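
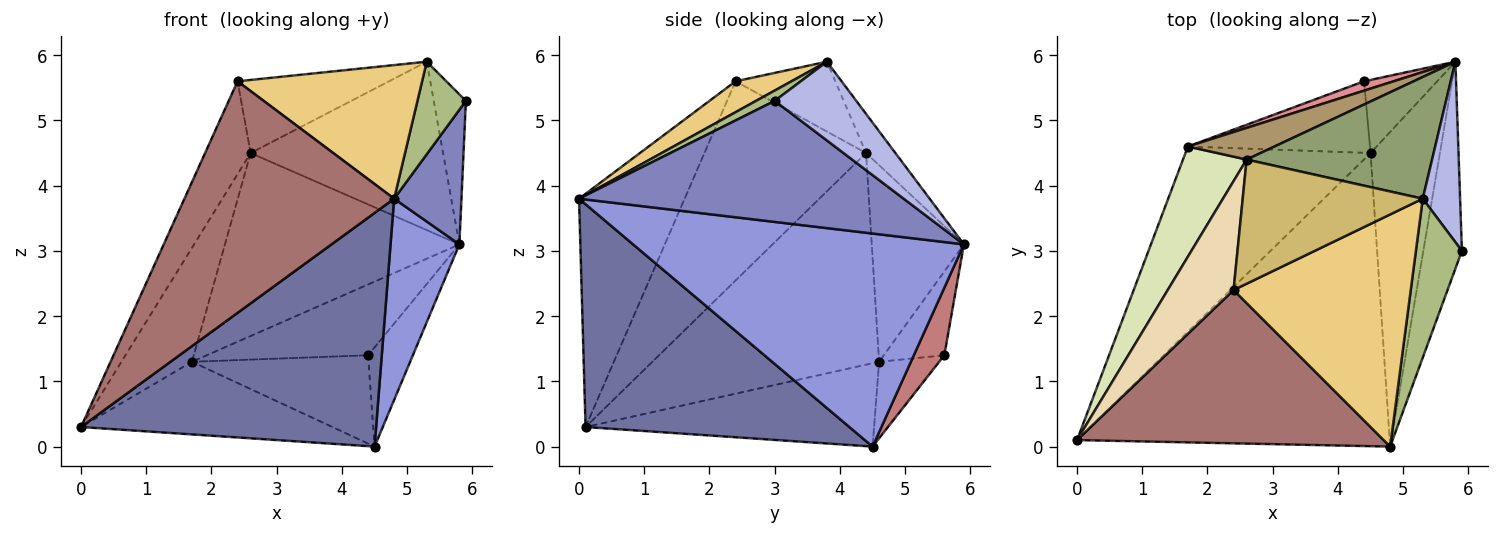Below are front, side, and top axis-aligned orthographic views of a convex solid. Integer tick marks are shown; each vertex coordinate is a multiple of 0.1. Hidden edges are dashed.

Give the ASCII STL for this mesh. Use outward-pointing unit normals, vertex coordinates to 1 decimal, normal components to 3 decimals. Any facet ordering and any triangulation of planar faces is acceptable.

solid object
 facet normal 0.487 -0.544 -0.683
  outer loop
   vertex 4.8 0.0 3.8
   vertex 0.0 0.1 0.3
   vertex 4.5 4.5 0.0
  endloop
 endfacet
 facet normal 0.935 -0.194 -0.298
  outer loop
   vertex 4.8 0.0 3.8
   vertex 5.8 5.9 3.1
   vertex 5.9 3.0 5.3
  endloop
 endfacet
 facet normal 0.933 -0.194 -0.304
  outer loop
   vertex 4.8 0.0 3.8
   vertex 4.5 4.5 0.0
   vertex 5.8 5.9 3.1
  endloop
 endfacet
 facet normal 0.851 0.336 0.404
  outer loop
   vertex 5.3 3.8 5.9
   vertex 5.9 3.0 5.3
   vertex 5.8 5.9 3.1
  endloop
 endfacet
 facet normal -0.123 0.804 0.581
  outer loop
   vertex 5.3 3.8 5.9
   vertex 5.8 5.9 3.1
   vertex 2.6 4.4 4.5
  endloop
 endfacet
 facet normal 0.190 -0.494 0.849
  outer loop
   vertex 5.3 3.8 5.9
   vertex 4.8 0.0 3.8
   vertex 5.9 3.0 5.3
  endloop
 endfacet
 facet normal -0.387 0.337 -0.859
  outer loop
   vertex 1.7 4.6 1.3
   vertex 4.5 4.5 0.0
   vertex 0.0 0.1 0.3
  endloop
 endfacet
 facet normal -0.918 0.285 0.276
  outer loop
   vertex 1.7 4.6 1.3
   vertex 0.0 0.1 0.3
   vertex 2.6 4.4 4.5
  endloop
 endfacet
 facet normal -0.361 0.919 0.159
  outer loop
   vertex 1.7 4.6 1.3
   vertex 2.6 4.4 4.5
   vertex 5.8 5.9 3.1
  endloop
 endfacet
 facet normal -0.317 0.481 0.817
  outer loop
   vertex 2.4 2.4 5.6
   vertex 5.3 3.8 5.9
   vertex 2.6 4.4 4.5
  endloop
 endfacet
 facet normal 0.149 -0.493 0.857
  outer loop
   vertex 2.4 2.4 5.6
   vertex 4.8 0.0 3.8
   vertex 5.3 3.8 5.9
  endloop
 endfacet
 facet normal -0.917 0.258 0.303
  outer loop
   vertex 2.4 2.4 5.6
   vertex 2.6 4.4 4.5
   vertex 0.0 0.1 0.3
  endloop
 endfacet
 facet normal -0.387 -0.769 0.509
  outer loop
   vertex 2.4 2.4 5.6
   vertex 0.0 0.1 0.3
   vertex 4.8 0.0 3.8
  endloop
 endfacet
 facet normal 0.481 0.706 -0.520
  outer loop
   vertex 4.4 5.6 1.4
   vertex 5.8 5.9 3.1
   vertex 4.5 4.5 0.0
  endloop
 endfacet
 facet normal -0.349 0.929 0.123
  outer loop
   vertex 4.4 5.6 1.4
   vertex 1.7 4.6 1.3
   vertex 5.8 5.9 3.1
  endloop
 endfacet
 facet normal -0.256 0.751 -0.609
  outer loop
   vertex 4.4 5.6 1.4
   vertex 4.5 4.5 0.0
   vertex 1.7 4.6 1.3
  endloop
 endfacet
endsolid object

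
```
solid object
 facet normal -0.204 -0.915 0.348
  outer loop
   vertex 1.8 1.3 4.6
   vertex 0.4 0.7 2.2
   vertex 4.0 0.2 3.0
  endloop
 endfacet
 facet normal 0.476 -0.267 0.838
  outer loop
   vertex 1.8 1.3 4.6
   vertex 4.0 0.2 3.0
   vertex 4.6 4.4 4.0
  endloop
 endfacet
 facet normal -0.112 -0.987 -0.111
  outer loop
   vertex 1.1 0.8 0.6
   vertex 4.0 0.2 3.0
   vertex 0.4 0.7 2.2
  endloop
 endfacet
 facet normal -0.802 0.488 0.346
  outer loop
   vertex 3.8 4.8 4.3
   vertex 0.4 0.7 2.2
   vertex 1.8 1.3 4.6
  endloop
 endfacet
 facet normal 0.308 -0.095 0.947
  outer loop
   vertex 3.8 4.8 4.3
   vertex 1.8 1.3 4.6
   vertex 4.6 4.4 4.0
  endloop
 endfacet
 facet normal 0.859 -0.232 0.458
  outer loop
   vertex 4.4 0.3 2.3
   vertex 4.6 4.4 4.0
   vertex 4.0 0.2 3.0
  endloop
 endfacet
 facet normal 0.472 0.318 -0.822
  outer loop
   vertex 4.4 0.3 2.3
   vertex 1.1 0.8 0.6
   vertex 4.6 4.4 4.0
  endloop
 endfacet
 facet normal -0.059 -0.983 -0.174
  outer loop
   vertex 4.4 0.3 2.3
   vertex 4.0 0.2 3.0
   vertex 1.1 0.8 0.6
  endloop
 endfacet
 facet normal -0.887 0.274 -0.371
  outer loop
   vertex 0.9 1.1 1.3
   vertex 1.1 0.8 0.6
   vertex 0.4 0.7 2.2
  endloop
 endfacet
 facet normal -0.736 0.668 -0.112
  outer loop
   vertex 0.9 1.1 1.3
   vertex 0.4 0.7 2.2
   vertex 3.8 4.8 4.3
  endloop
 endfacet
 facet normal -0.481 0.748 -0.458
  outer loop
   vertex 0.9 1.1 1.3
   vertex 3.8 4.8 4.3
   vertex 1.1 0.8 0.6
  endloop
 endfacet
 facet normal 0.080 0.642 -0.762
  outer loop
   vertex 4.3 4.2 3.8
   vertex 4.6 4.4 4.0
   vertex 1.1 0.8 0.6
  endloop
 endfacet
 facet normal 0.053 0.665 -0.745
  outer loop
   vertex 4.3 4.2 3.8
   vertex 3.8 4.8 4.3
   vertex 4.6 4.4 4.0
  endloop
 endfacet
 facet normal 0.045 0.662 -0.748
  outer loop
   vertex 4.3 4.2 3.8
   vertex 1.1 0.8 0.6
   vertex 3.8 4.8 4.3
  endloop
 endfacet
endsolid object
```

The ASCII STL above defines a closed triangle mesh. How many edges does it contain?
21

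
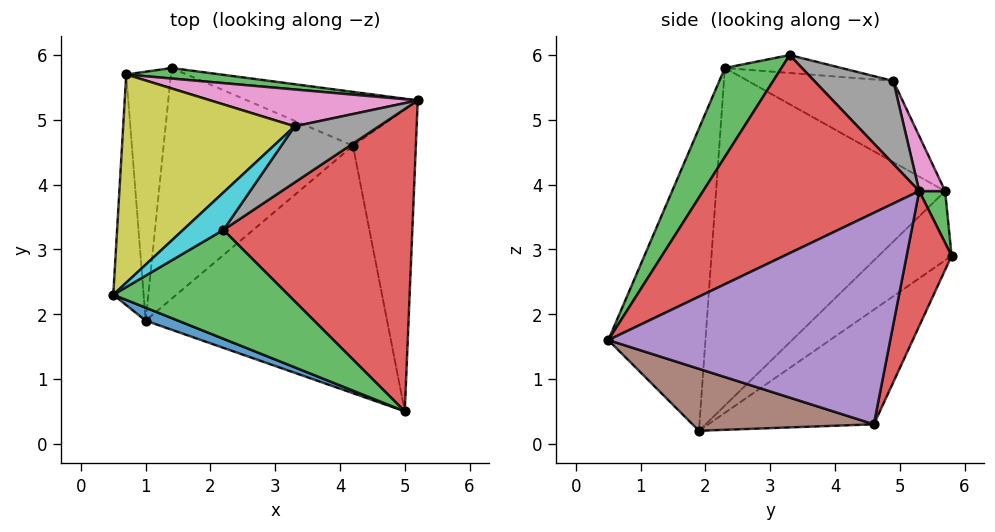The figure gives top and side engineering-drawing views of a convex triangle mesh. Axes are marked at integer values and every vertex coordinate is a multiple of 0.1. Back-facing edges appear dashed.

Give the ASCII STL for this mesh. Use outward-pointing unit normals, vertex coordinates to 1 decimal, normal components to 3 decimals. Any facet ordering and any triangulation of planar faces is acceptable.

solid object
 facet normal -0.342 -0.939 0.037
  outer loop
   vertex 1.0 1.9 0.2
   vertex 5.0 0.5 1.6
   vertex 0.5 2.3 5.8
  endloop
 endfacet
 facet normal -0.996 0.009 -0.090
  outer loop
   vertex 0.7 5.7 3.9
   vertex 1.0 1.9 0.2
   vertex 0.5 2.3 5.8
  endloop
 endfacet
 facet normal 0.329 -0.688 0.647
  outer loop
   vertex 2.2 3.3 6.0
   vertex 0.5 2.3 5.8
   vertex 5.0 0.5 1.6
  endloop
 endfacet
 facet normal 0.681 -0.339 0.649
  outer loop
   vertex 2.2 3.3 6.0
   vertex 5.0 0.5 1.6
   vertex 5.2 5.3 3.9
  endloop
 endfacet
 facet normal 0.954 0.096 -0.284
  outer loop
   vertex 4.2 4.6 0.3
   vertex 5.2 5.3 3.9
   vertex 5.0 0.5 1.6
  endloop
 endfacet
 facet normal 0.241 -0.250 -0.938
  outer loop
   vertex 4.2 4.6 0.3
   vertex 5.0 0.5 1.6
   vertex 1.0 1.9 0.2
  endloop
 endfacet
 facet normal 0.084 0.945 0.316
  outer loop
   vertex 3.3 4.9 5.6
   vertex 5.2 5.3 3.9
   vertex 0.7 5.7 3.9
  endloop
 endfacet
 facet normal 0.671 -0.291 0.682
  outer loop
   vertex 3.3 4.9 5.6
   vertex 2.2 3.3 6.0
   vertex 5.2 5.3 3.9
  endloop
 endfacet
 facet normal -0.378 0.468 0.799
  outer loop
   vertex 3.3 4.9 5.6
   vertex 0.7 5.7 3.9
   vertex 0.5 2.3 5.8
  endloop
 endfacet
 facet normal -0.362 0.453 0.815
  outer loop
   vertex 3.3 4.9 5.6
   vertex 0.5 2.3 5.8
   vertex 2.2 3.3 6.0
  endloop
 endfacet
 facet normal -0.763 0.419 -0.492
  outer loop
   vertex 1.4 5.8 2.9
   vertex 1.0 1.9 0.2
   vertex 0.7 5.7 3.9
  endloop
 endfacet
 facet normal -0.435 0.542 -0.719
  outer loop
   vertex 1.4 5.8 2.9
   vertex 4.2 4.6 0.3
   vertex 1.0 1.9 0.2
  endloop
 endfacet
 facet normal 0.087 0.983 0.160
  outer loop
   vertex 1.4 5.8 2.9
   vertex 0.7 5.7 3.9
   vertex 5.2 5.3 3.9
  endloop
 endfacet
 facet normal 0.188 0.953 -0.238
  outer loop
   vertex 1.4 5.8 2.9
   vertex 5.2 5.3 3.9
   vertex 4.2 4.6 0.3
  endloop
 endfacet
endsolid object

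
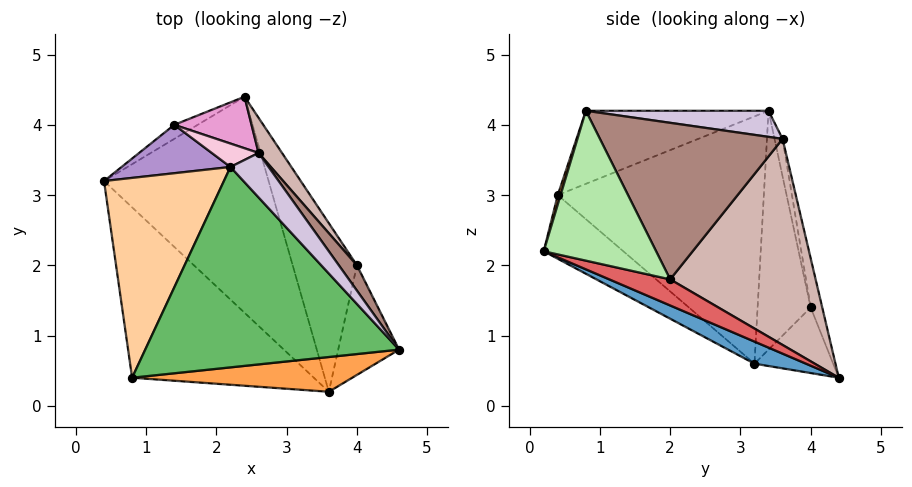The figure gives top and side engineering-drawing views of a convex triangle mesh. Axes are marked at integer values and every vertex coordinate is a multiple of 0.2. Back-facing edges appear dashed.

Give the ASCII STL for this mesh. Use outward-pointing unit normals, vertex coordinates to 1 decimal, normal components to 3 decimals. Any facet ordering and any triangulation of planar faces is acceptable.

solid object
 facet normal 0.124 -0.361 -0.924
  outer loop
   vertex 3.6 0.2 2.2
   vertex 0.4 3.2 0.6
   vertex 2.4 4.4 0.4
  endloop
 endfacet
 facet normal -0.251 -0.650 -0.717
  outer loop
   vertex 0.8 0.4 3.0
   vertex 0.4 3.2 0.6
   vertex 3.6 0.2 2.2
  endloop
 endfacet
 facet normal 0.012 -0.959 0.282
  outer loop
   vertex 0.8 0.4 3.0
   vertex 3.6 0.2 2.2
   vertex 4.6 0.8 4.2
  endloop
 endfacet
 facet normal -0.874 0.238 0.424
  outer loop
   vertex 2.2 3.4 4.2
   vertex 0.4 3.2 0.6
   vertex 0.8 0.4 3.0
  endloop
 endfacet
 facet normal -0.268 -0.247 0.931
  outer loop
   vertex 2.2 3.4 4.2
   vertex 0.8 0.4 3.0
   vertex 4.6 0.8 4.2
  endloop
 endfacet
 facet normal 0.890 -0.278 -0.362
  outer loop
   vertex 4.0 2.0 1.8
   vertex 4.6 0.8 4.2
   vertex 3.6 0.2 2.2
  endloop
 endfacet
 facet normal 0.362 -0.278 -0.890
  outer loop
   vertex 4.0 2.0 1.8
   vertex 3.6 0.2 2.2
   vertex 2.4 4.4 0.4
  endloop
 endfacet
 facet normal -0.519 0.834 -0.185
  outer loop
   vertex 1.4 4.0 1.4
   vertex 2.4 4.4 0.4
   vertex 0.4 3.2 0.6
  endloop
 endfacet
 facet normal -0.738 0.586 0.336
  outer loop
   vertex 1.4 4.0 1.4
   vertex 0.4 3.2 0.6
   vertex 2.2 3.4 4.2
  endloop
 endfacet
 facet normal 0.501 0.462 0.732
  outer loop
   vertex 2.6 3.6 3.8
   vertex 2.2 3.4 4.2
   vertex 4.6 0.8 4.2
  endloop
 endfacet
 facet normal 0.804 0.587 0.093
  outer loop
   vertex 2.6 3.6 3.8
   vertex 4.6 0.8 4.2
   vertex 4.0 2.0 1.8
  endloop
 endfacet
 facet normal 0.803 0.589 0.091
  outer loop
   vertex 2.6 3.6 3.8
   vertex 4.0 2.0 1.8
   vertex 2.4 4.4 0.4
  endloop
 endfacet
 facet normal -0.149 0.960 0.235
  outer loop
   vertex 2.6 3.6 3.8
   vertex 2.4 4.4 0.4
   vertex 1.4 4.0 1.4
  endloop
 endfacet
 facet normal -0.209 0.942 0.262
  outer loop
   vertex 2.6 3.6 3.8
   vertex 1.4 4.0 1.4
   vertex 2.2 3.4 4.2
  endloop
 endfacet
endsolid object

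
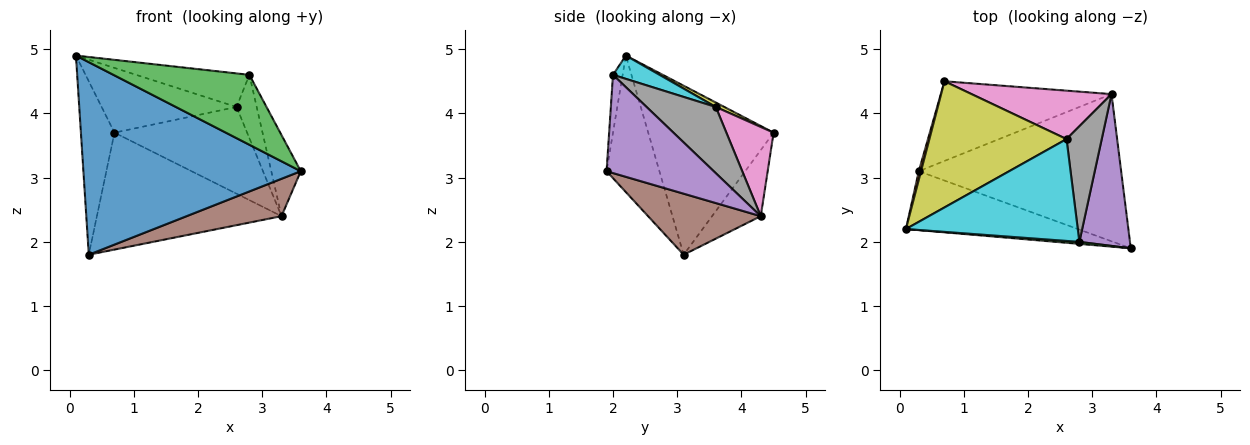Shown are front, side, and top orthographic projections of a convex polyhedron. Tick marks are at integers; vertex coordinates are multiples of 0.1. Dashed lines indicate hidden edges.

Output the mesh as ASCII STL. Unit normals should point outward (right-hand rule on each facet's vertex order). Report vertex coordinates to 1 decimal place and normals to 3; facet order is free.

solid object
 facet normal -0.226 -0.931 -0.285
  outer loop
   vertex 0.3 3.1 1.8
   vertex 3.6 1.9 3.1
   vertex 0.1 2.2 4.9
  endloop
 endfacet
 facet normal -0.966 0.259 0.013
  outer loop
   vertex 0.3 3.1 1.8
   vertex 0.1 2.2 4.9
   vertex 0.7 4.5 3.7
  endloop
 endfacet
 facet normal -0.071 -0.997 0.029
  outer loop
   vertex 2.8 2.0 4.6
   vertex 0.1 2.2 4.9
   vertex 3.6 1.9 3.1
  endloop
 endfacet
 facet normal -0.213 0.807 -0.550
  outer loop
   vertex 3.3 4.3 2.4
   vertex 0.3 3.1 1.8
   vertex 0.7 4.5 3.7
  endloop
 endfacet
 facet normal 0.864 0.238 0.445
  outer loop
   vertex 3.3 4.3 2.4
   vertex 2.8 2.0 4.6
   vertex 3.6 1.9 3.1
  endloop
 endfacet
 facet normal 0.281 -0.236 -0.930
  outer loop
   vertex 3.3 4.3 2.4
   vertex 3.6 1.9 3.1
   vertex 0.3 3.1 1.8
  endloop
 endfacet
 facet normal 0.297 0.834 0.466
  outer loop
   vertex 2.6 3.6 4.1
   vertex 3.3 4.3 2.4
   vertex 0.7 4.5 3.7
  endloop
 endfacet
 facet normal 0.855 0.249 0.455
  outer loop
   vertex 2.6 3.6 4.1
   vertex 2.8 2.0 4.6
   vertex 3.3 4.3 2.4
  endloop
 endfacet
 facet normal 0.029 0.456 0.889
  outer loop
   vertex 2.6 3.6 4.1
   vertex 0.7 4.5 3.7
   vertex 0.1 2.2 4.9
  endloop
 endfacet
 facet normal 0.128 0.310 0.942
  outer loop
   vertex 2.6 3.6 4.1
   vertex 0.1 2.2 4.9
   vertex 2.8 2.0 4.6
  endloop
 endfacet
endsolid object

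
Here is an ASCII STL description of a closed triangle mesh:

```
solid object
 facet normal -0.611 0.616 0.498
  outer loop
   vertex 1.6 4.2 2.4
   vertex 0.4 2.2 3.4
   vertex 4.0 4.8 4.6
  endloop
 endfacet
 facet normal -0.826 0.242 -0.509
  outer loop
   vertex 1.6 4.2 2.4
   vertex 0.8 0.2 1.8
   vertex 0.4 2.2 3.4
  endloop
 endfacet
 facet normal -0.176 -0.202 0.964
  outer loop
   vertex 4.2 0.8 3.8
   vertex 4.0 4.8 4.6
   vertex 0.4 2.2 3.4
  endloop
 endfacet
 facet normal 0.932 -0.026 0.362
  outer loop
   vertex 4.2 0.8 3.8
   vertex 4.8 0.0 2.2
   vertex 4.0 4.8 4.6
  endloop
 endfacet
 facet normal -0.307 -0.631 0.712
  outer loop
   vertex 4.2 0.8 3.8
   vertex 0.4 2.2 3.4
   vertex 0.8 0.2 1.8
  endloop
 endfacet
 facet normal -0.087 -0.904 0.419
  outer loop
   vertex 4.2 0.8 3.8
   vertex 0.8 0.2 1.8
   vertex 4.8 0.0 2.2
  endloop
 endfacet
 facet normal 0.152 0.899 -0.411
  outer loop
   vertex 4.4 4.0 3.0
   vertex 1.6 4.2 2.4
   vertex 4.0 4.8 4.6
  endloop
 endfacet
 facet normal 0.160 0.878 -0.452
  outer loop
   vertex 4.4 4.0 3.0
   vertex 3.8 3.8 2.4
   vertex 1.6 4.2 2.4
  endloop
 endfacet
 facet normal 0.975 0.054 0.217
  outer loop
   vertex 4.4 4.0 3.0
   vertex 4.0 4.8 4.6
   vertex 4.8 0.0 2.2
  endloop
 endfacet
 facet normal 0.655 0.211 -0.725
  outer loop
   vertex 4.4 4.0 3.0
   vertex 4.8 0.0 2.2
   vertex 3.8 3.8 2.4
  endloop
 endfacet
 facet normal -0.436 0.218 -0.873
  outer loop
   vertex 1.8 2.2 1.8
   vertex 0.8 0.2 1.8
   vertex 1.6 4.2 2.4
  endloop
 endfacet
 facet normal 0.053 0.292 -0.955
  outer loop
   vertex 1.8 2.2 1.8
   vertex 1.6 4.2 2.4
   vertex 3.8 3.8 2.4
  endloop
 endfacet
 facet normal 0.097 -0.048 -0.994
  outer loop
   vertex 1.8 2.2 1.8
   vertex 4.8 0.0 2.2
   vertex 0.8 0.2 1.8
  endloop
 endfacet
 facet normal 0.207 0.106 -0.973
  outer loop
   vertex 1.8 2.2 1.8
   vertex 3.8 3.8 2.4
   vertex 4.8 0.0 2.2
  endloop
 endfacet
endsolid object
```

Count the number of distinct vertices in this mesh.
9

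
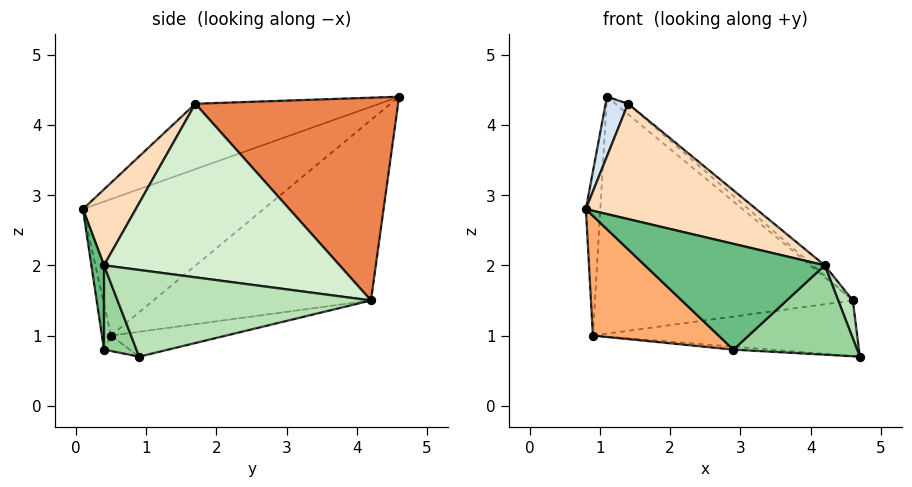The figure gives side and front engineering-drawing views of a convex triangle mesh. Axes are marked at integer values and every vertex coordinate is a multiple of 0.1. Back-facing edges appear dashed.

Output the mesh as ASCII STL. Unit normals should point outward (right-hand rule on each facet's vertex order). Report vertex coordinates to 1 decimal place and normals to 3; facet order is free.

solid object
 facet normal -0.101 0.232 -0.968
  outer loop
   vertex 0.9 0.5 1.0
   vertex 4.6 4.2 1.5
   vertex 4.7 0.9 0.7
  endloop
 endfacet
 facet normal -0.996 0.080 -0.038
  outer loop
   vertex 0.9 0.5 1.0
   vertex 0.8 0.1 2.8
   vertex 1.1 4.6 4.4
  endloop
 endfacet
 facet normal -0.483 0.573 -0.662
  outer loop
   vertex 0.9 0.5 1.0
   vertex 1.1 4.6 4.4
   vertex 4.6 4.2 1.5
  endloop
 endfacet
 facet normal -0.879 -0.107 0.465
  outer loop
   vertex 1.4 1.7 4.3
   vertex 1.1 4.6 4.4
   vertex 0.8 0.1 2.8
  endloop
 endfacet
 facet normal 0.640 0.040 0.767
  outer loop
   vertex 1.4 1.7 4.3
   vertex 4.6 4.2 1.5
   vertex 1.1 4.6 4.4
  endloop
 endfacet
 facet normal -0.071 -0.973 -0.220
  outer loop
   vertex 2.9 0.4 0.8
   vertex 0.8 0.1 2.8
   vertex 0.9 0.5 1.0
  endloop
 endfacet
 facet normal -0.092 0.134 -0.987
  outer loop
   vertex 2.9 0.4 0.8
   vertex 0.9 0.5 1.0
   vertex 4.7 0.9 0.7
  endloop
 endfacet
 facet normal 0.220 -0.710 0.669
  outer loop
   vertex 4.2 0.4 2.0
   vertex 1.4 1.7 4.3
   vertex 0.8 0.1 2.8
  endloop
 endfacet
 facet normal 0.070 -0.995 -0.076
  outer loop
   vertex 4.2 0.4 2.0
   vertex 0.8 0.1 2.8
   vertex 2.9 0.4 0.8
  endloop
 endfacet
 facet normal 0.244 -0.933 -0.265
  outer loop
   vertex 4.2 0.4 2.0
   vertex 2.9 0.4 0.8
   vertex 4.7 0.9 0.7
  endloop
 endfacet
 facet normal 0.939 -0.054 0.340
  outer loop
   vertex 4.2 0.4 2.0
   vertex 4.7 0.9 0.7
   vertex 4.6 4.2 1.5
  endloop
 endfacet
 facet normal 0.643 0.033 0.765
  outer loop
   vertex 4.2 0.4 2.0
   vertex 4.6 4.2 1.5
   vertex 1.4 1.7 4.3
  endloop
 endfacet
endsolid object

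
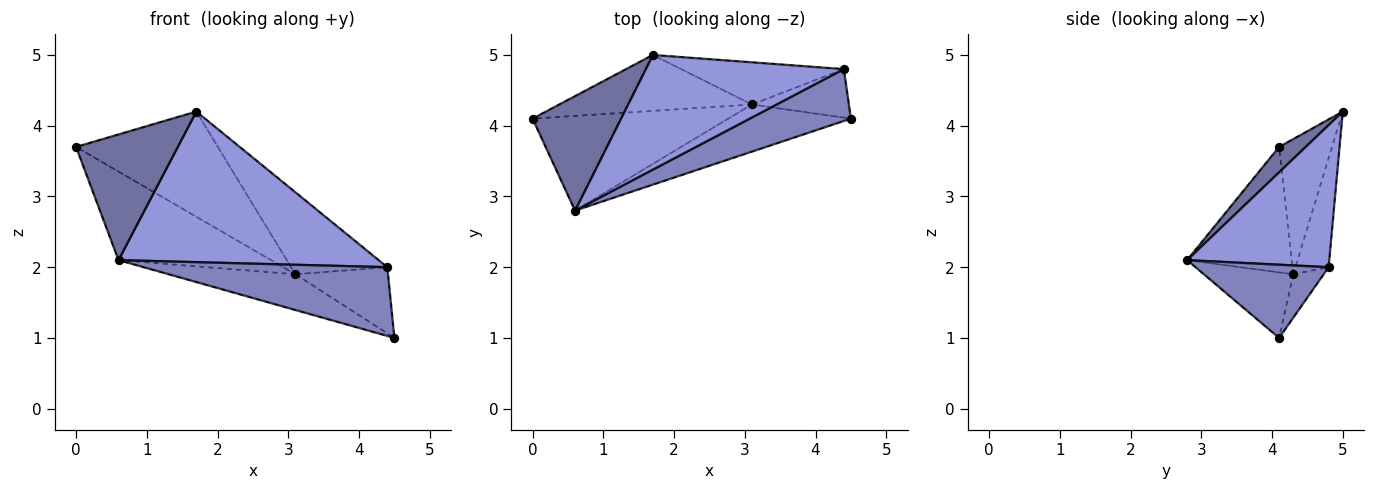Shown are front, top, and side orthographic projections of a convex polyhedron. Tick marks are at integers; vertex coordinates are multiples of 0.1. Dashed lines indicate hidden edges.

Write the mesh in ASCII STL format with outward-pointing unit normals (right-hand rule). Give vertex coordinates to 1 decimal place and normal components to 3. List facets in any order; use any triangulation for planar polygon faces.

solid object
 facet normal 0.190 -0.726 0.661
  outer loop
   vertex 1.7 5.0 4.2
   vertex 0.0 4.1 3.7
   vertex 0.6 2.8 2.1
  endloop
 endfacet
 facet normal 0.400 -0.732 0.552
  outer loop
   vertex 4.4 4.8 2.0
   vertex 0.6 2.8 2.1
   vertex 4.5 4.1 1.0
  endloop
 endfacet
 facet normal 0.399 -0.730 0.556
  outer loop
   vertex 4.4 4.8 2.0
   vertex 1.7 5.0 4.2
   vertex 0.6 2.8 2.1
  endloop
 endfacet
 facet normal -0.424 0.619 -0.662
  outer loop
   vertex 3.1 4.3 1.9
   vertex 0.6 2.8 2.1
   vertex 0.0 4.1 3.7
  endloop
 endfacet
 facet normal -0.392 0.556 -0.733
  outer loop
   vertex 3.1 4.3 1.9
   vertex 4.5 4.1 1.0
   vertex 0.6 2.8 2.1
  endloop
 endfacet
 facet normal -0.256 0.780 -0.571
  outer loop
   vertex 3.1 4.3 1.9
   vertex 4.4 4.8 2.0
   vertex 4.5 4.1 1.0
  endloop
 endfacet
 facet normal -0.313 0.839 -0.446
  outer loop
   vertex 3.1 4.3 1.9
   vertex 0.0 4.1 3.7
   vertex 1.7 5.0 4.2
  endloop
 endfacet
 facet normal -0.293 0.850 -0.437
  outer loop
   vertex 3.1 4.3 1.9
   vertex 1.7 5.0 4.2
   vertex 4.4 4.8 2.0
  endloop
 endfacet
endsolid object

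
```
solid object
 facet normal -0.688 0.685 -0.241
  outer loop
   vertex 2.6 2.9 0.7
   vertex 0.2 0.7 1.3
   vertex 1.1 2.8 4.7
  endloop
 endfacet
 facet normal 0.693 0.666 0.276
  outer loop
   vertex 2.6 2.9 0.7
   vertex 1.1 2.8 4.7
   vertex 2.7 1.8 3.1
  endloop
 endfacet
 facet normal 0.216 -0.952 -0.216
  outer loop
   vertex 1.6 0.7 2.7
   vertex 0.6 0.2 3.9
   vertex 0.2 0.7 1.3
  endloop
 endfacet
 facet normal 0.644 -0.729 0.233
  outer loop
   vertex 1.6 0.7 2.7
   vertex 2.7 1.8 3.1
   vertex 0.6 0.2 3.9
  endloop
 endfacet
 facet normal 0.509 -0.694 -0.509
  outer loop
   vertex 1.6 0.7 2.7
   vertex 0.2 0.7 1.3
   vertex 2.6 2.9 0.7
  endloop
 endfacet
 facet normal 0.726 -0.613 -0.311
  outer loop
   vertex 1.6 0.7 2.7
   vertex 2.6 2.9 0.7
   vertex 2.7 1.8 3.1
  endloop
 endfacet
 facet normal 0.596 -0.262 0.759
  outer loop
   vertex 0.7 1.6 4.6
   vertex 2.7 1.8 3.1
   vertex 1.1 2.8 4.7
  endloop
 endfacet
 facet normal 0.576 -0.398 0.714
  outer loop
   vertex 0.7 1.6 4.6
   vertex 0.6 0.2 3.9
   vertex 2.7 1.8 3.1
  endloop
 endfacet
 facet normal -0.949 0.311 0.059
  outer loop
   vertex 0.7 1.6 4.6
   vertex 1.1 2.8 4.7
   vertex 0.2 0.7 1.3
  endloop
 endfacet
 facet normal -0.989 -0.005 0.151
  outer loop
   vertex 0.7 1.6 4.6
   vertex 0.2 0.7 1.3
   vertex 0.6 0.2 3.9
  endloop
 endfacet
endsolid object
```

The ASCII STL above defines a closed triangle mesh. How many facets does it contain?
10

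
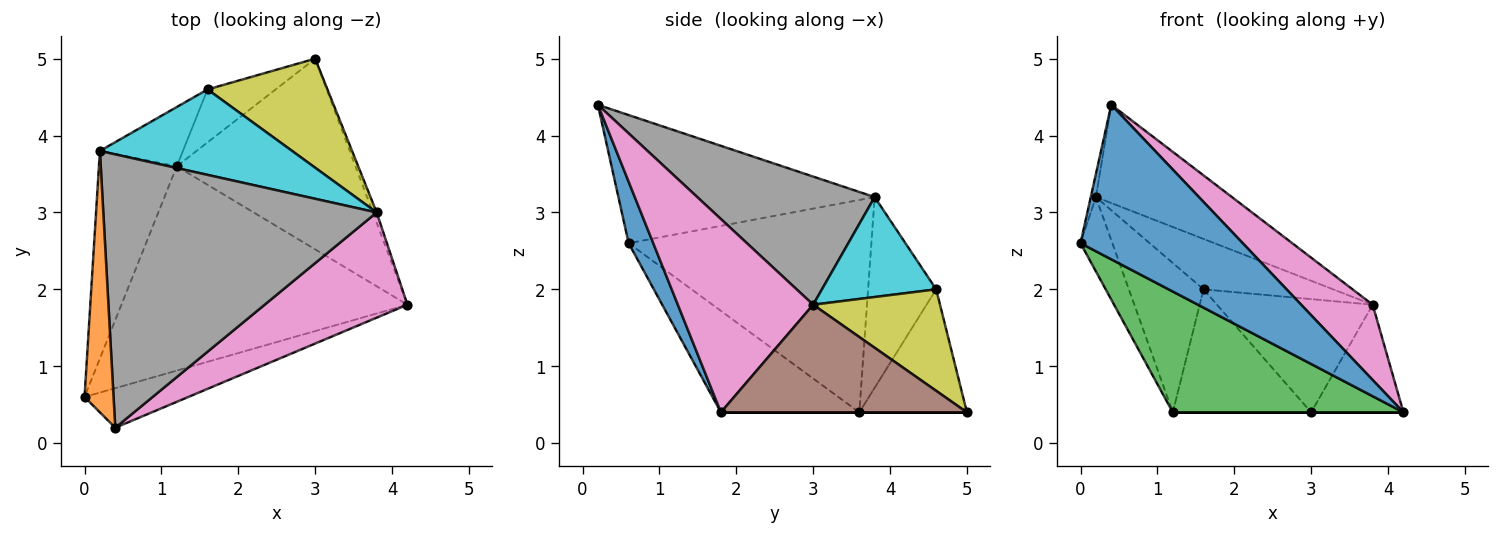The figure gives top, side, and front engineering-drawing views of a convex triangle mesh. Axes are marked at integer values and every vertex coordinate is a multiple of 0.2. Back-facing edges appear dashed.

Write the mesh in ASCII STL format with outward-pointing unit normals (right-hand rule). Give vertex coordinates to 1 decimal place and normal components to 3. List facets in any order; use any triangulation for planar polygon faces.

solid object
 facet normal 0.145 -0.958 -0.245
  outer loop
   vertex 0.4 0.2 4.4
   vertex 0.0 0.6 2.6
   vertex 4.2 1.8 0.4
  endloop
 endfacet
 facet normal -0.975 0.020 0.221
  outer loop
   vertex 0.2 3.8 3.2
   vertex 0.0 0.6 2.6
   vertex 0.4 0.2 4.4
  endloop
 endfacet
 facet normal -0.292 -0.487 -0.823
  outer loop
   vertex 1.2 3.6 0.4
   vertex 4.2 1.8 0.4
   vertex 0.0 0.6 2.6
  endloop
 endfacet
 facet normal 0.000 0.000 -1.000
  outer loop
   vertex 1.2 3.6 0.4
   vertex 3.0 5.0 0.4
   vertex 4.2 1.8 0.4
  endloop
 endfacet
 facet normal -0.932 0.122 -0.342
  outer loop
   vertex 1.2 3.6 0.4
   vertex 0.0 0.6 2.6
   vertex 0.2 3.8 3.2
  endloop
 endfacet
 facet normal 0.936 0.351 -0.033
  outer loop
   vertex 3.8 3.0 1.8
   vertex 4.2 1.8 0.4
   vertex 3.0 5.0 0.4
  endloop
 endfacet
 facet normal 0.740 -0.391 0.547
  outer loop
   vertex 3.8 3.0 1.8
   vertex 0.4 0.2 4.4
   vertex 4.2 1.8 0.4
  endloop
 endfacet
 facet normal 0.404 0.309 0.861
  outer loop
   vertex 3.8 3.0 1.8
   vertex 0.2 3.8 3.2
   vertex 0.4 0.2 4.4
  endloop
 endfacet
 facet normal 0.506 0.621 0.598
  outer loop
   vertex 1.6 4.6 2.0
   vertex 3.8 3.0 1.8
   vertex 3.0 5.0 0.4
  endloop
 endfacet
 facet normal 0.409 0.464 0.786
  outer loop
   vertex 1.6 4.6 2.0
   vertex 0.2 3.8 3.2
   vertex 3.8 3.0 1.8
  endloop
 endfacet
 facet normal -0.581 0.747 -0.322
  outer loop
   vertex 1.6 4.6 2.0
   vertex 3.0 5.0 0.4
   vertex 1.2 3.6 0.4
  endloop
 endfacet
 facet normal -0.647 0.709 -0.282
  outer loop
   vertex 1.6 4.6 2.0
   vertex 1.2 3.6 0.4
   vertex 0.2 3.8 3.2
  endloop
 endfacet
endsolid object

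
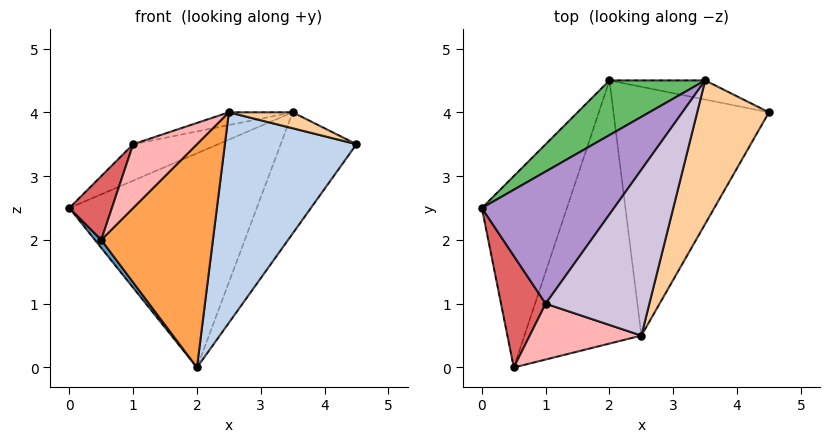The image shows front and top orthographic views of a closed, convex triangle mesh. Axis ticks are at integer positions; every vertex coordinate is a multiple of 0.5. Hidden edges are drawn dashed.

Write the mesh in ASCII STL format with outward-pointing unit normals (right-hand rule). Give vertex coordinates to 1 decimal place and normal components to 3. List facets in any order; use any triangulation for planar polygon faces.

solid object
 facet normal -0.770 -0.027 -0.637
  outer loop
   vertex 2.0 4.5 0.0
   vertex 0.5 0.0 2.0
   vertex 0.0 2.5 2.5
  endloop
 endfacet
 facet normal 0.685 -0.471 -0.556
  outer loop
   vertex 2.5 0.5 4.0
   vertex 2.0 4.5 0.0
   vertex 4.5 4.0 3.5
  endloop
 endfacet
 facet normal 0.679 -0.475 -0.560
  outer loop
   vertex 2.5 0.5 4.0
   vertex 0.5 0.0 2.0
   vertex 2.0 4.5 0.0
  endloop
 endfacet
 facet normal 0.404 -0.101 0.909
  outer loop
   vertex 3.5 4.5 4.0
   vertex 2.5 0.5 4.0
   vertex 4.5 4.0 3.5
  endloop
 endfacet
 facet normal -0.551 0.809 0.206
  outer loop
   vertex 3.5 4.5 4.0
   vertex 2.0 4.5 0.0
   vertex 0.0 2.5 2.5
  endloop
 endfacet
 facet normal 0.384 0.912 -0.144
  outer loop
   vertex 3.5 4.5 4.0
   vertex 4.5 4.0 3.5
   vertex 2.0 4.5 0.0
  endloop
 endfacet
 facet normal -0.850 -0.261 0.458
  outer loop
   vertex 1.0 1.0 3.5
   vertex 0.0 2.5 2.5
   vertex 0.5 0.0 2.0
  endloop
 endfacet
 facet normal -0.426 -0.681 0.596
  outer loop
   vertex 1.0 1.0 3.5
   vertex 0.5 0.0 2.0
   vertex 2.5 0.5 4.0
  endloop
 endfacet
 facet normal -0.492 0.232 0.839
  outer loop
   vertex 1.0 1.0 3.5
   vertex 3.5 4.5 4.0
   vertex 0.0 2.5 2.5
  endloop
 endfacet
 facet normal -0.293 0.073 0.953
  outer loop
   vertex 1.0 1.0 3.5
   vertex 2.5 0.5 4.0
   vertex 3.5 4.5 4.0
  endloop
 endfacet
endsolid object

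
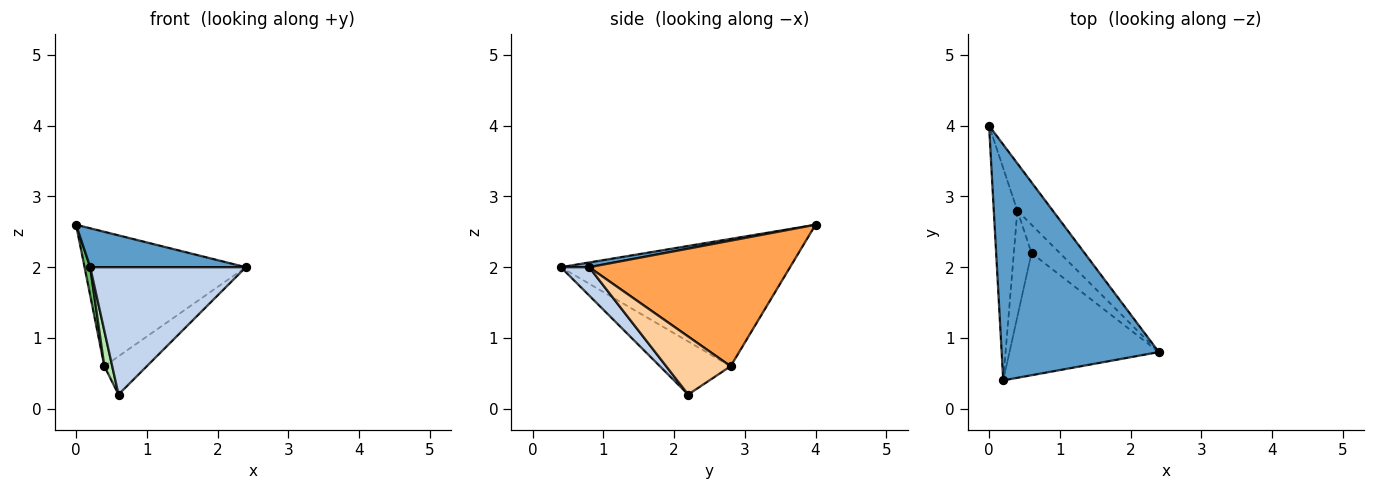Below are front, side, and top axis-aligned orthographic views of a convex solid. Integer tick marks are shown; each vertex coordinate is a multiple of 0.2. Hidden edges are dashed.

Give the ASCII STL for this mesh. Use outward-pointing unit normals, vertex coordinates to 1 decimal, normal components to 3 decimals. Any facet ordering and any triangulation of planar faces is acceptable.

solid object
 facet normal 0.030 -0.163 0.986
  outer loop
   vertex 0.2 0.4 2.0
   vertex 2.4 0.8 2.0
   vertex 0.0 4.0 2.6
  endloop
 endfacet
 facet normal 0.130 -0.715 -0.686
  outer loop
   vertex 0.6 2.2 0.2
   vertex 2.4 0.8 2.0
   vertex 0.2 0.4 2.0
  endloop
 endfacet
 facet normal 0.762 0.611 -0.215
  outer loop
   vertex 0.4 2.8 0.6
   vertex 0.0 4.0 2.6
   vertex 2.4 0.8 2.0
  endloop
 endfacet
 facet normal 0.773 0.509 -0.377
  outer loop
   vertex 0.4 2.8 0.6
   vertex 2.4 0.8 2.0
   vertex 0.6 2.2 0.2
  endloop
 endfacet
 facet normal -0.983 -0.024 -0.182
  outer loop
   vertex 0.4 2.8 0.6
   vertex 0.2 0.4 2.0
   vertex 0.0 4.0 2.6
  endloop
 endfacet
 facet normal -0.943 -0.105 -0.314
  outer loop
   vertex 0.4 2.8 0.6
   vertex 0.6 2.2 0.2
   vertex 0.2 0.4 2.0
  endloop
 endfacet
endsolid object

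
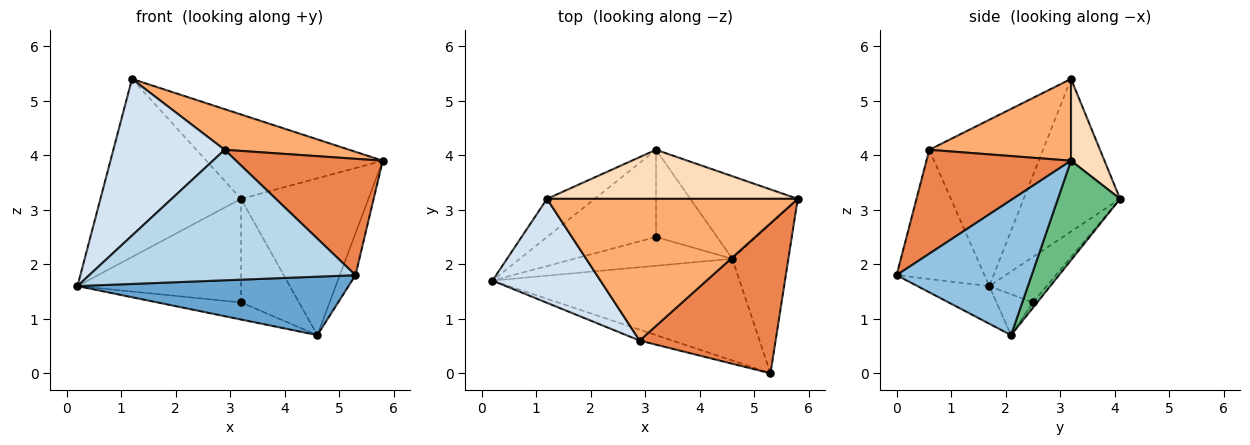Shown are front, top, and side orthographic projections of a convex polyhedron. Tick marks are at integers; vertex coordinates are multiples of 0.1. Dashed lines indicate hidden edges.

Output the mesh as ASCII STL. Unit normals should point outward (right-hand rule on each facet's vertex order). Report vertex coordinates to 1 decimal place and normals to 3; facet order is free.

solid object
 facet normal -0.131 -0.494 -0.860
  outer loop
   vertex 4.6 2.1 0.7
   vertex 5.3 0.0 1.8
   vertex 0.2 1.7 1.6
  endloop
 endfacet
 facet normal 0.918 0.107 -0.381
  outer loop
   vertex 4.6 2.1 0.7
   vertex 5.8 3.2 3.9
   vertex 5.3 0.0 1.8
  endloop
 endfacet
 facet normal -0.312 -0.947 -0.079
  outer loop
   vertex 2.9 0.6 4.1
   vertex 0.2 1.7 1.6
   vertex 5.3 0.0 1.8
  endloop
 endfacet
 facet normal -0.648 -0.634 0.421
  outer loop
   vertex 2.9 0.6 4.1
   vertex 1.2 3.2 5.4
   vertex 0.2 1.7 1.6
  endloop
 endfacet
 facet normal 0.517 -0.525 0.676
  outer loop
   vertex 2.9 0.6 4.1
   vertex 5.3 0.0 1.8
   vertex 5.8 3.2 3.9
  endloop
 endfacet
 facet normal 0.299 -0.263 0.917
  outer loop
   vertex 2.9 0.6 4.1
   vertex 5.8 3.2 3.9
   vertex 1.2 3.2 5.4
  endloop
 endfacet
 facet normal -0.557 0.812 -0.174
  outer loop
   vertex 3.2 4.1 3.2
   vertex 0.2 1.7 1.6
   vertex 1.2 3.2 5.4
  endloop
 endfacet
 facet normal 0.162 0.853 0.496
  outer loop
   vertex 3.2 4.1 3.2
   vertex 1.2 3.2 5.4
   vertex 5.8 3.2 3.9
  endloop
 endfacet
 facet normal 0.396 0.812 -0.428
  outer loop
   vertex 3.2 4.1 3.2
   vertex 5.8 3.2 3.9
   vertex 4.6 2.1 0.7
  endloop
 endfacet
 facet normal -0.217 0.499 -0.839
  outer loop
   vertex 3.2 2.5 1.3
   vertex 4.6 2.1 0.7
   vertex 0.2 1.7 1.6
  endloop
 endfacet
 facet normal -0.259 0.739 -0.622
  outer loop
   vertex 3.2 2.5 1.3
   vertex 0.2 1.7 1.6
   vertex 3.2 4.1 3.2
  endloop
 endfacet
 facet normal -0.057 0.764 -0.643
  outer loop
   vertex 3.2 2.5 1.3
   vertex 3.2 4.1 3.2
   vertex 4.6 2.1 0.7
  endloop
 endfacet
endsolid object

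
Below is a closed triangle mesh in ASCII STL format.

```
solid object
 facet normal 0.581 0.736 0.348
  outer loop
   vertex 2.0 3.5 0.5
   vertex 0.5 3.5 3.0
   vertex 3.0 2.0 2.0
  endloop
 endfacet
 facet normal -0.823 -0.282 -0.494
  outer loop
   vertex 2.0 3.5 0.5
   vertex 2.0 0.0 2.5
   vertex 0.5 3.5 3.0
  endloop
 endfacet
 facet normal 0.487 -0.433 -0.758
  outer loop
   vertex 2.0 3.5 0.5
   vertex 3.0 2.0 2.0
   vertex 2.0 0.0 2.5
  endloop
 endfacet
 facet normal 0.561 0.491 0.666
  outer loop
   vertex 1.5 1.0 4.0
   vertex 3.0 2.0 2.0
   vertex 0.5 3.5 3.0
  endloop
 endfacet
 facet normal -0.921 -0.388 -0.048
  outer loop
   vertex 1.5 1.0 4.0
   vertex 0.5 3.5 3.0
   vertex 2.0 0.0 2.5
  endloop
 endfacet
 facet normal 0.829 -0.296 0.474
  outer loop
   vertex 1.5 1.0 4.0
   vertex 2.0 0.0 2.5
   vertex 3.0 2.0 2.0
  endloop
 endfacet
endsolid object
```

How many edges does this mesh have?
9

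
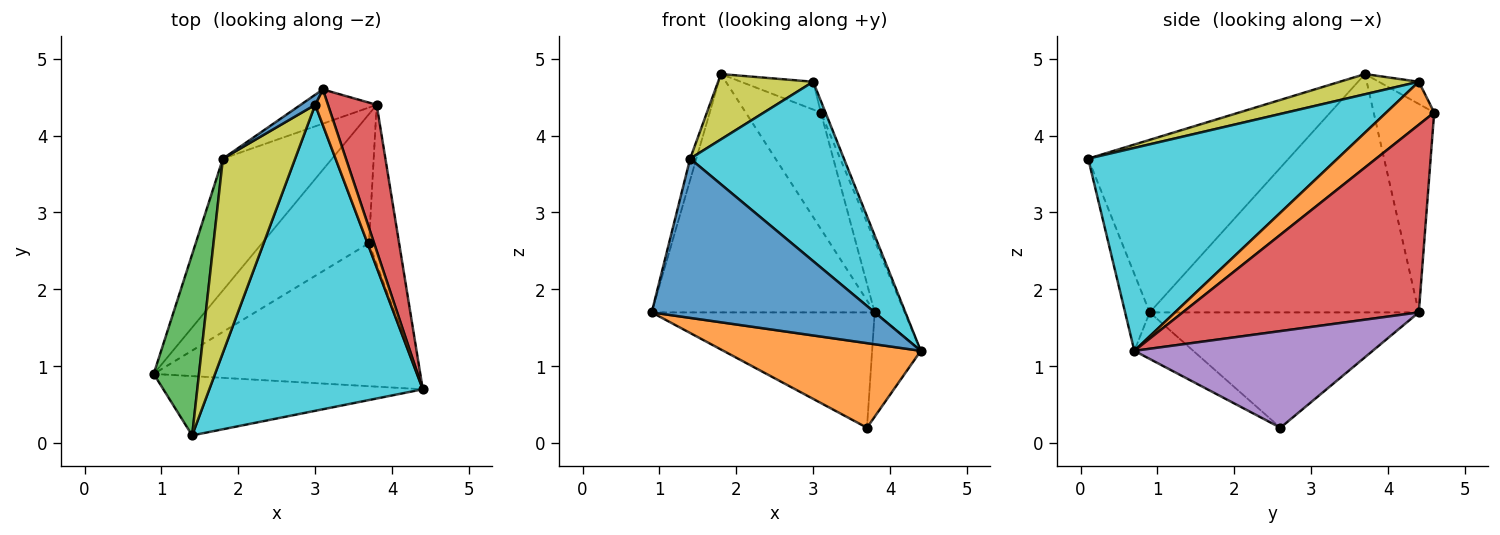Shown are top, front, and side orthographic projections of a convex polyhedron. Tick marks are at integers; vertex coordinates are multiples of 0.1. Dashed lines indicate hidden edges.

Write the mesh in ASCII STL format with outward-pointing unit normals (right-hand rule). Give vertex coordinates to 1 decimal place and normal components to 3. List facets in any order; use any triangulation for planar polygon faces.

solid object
 facet normal -0.103 -0.932 -0.347
  outer loop
   vertex 1.4 0.1 3.7
   vertex 0.9 0.9 1.7
   vertex 4.4 0.7 1.2
  endloop
 endfacet
 facet normal -0.150 -0.503 -0.851
  outer loop
   vertex 3.7 2.6 0.2
   vertex 4.4 0.7 1.2
   vertex 0.9 0.9 1.7
  endloop
 endfacet
 facet normal -0.967 0.030 0.254
  outer loop
   vertex 1.8 3.7 4.8
   vertex 0.9 0.9 1.7
   vertex 1.4 0.1 3.7
  endloop
 endfacet
 facet normal 0.961 0.122 0.249
  outer loop
   vertex 3.8 4.4 1.7
   vertex 3.1 4.6 4.3
   vertex 4.4 0.7 1.2
  endloop
 endfacet
 facet normal 0.937 0.191 -0.292
  outer loop
   vertex 3.8 4.4 1.7
   vertex 4.4 0.7 1.2
   vertex 3.7 2.6 0.2
  endloop
 endfacet
 facet normal -0.611 0.759 -0.223
  outer loop
   vertex 3.8 4.4 1.7
   vertex 1.8 3.7 4.8
   vertex 3.1 4.6 4.3
  endloop
 endfacet
 facet normal -0.627 0.519 -0.581
  outer loop
   vertex 3.8 4.4 1.7
   vertex 3.7 2.6 0.2
   vertex 0.9 0.9 1.7
  endloop
 endfacet
 facet normal -0.726 0.602 -0.333
  outer loop
   vertex 3.8 4.4 1.7
   vertex 0.9 0.9 1.7
   vertex 1.8 3.7 4.8
  endloop
 endfacet
 facet normal 0.256 -0.308 0.916
  outer loop
   vertex 3.0 4.4 4.7
   vertex 1.8 3.7 4.8
   vertex 1.4 0.1 3.7
  endloop
 endfacet
 facet normal 0.634 -0.391 0.667
  outer loop
   vertex 3.0 4.4 4.7
   vertex 1.4 0.1 3.7
   vertex 4.4 0.7 1.2
  endloop
 endfacet
 facet normal -0.461 0.834 0.302
  outer loop
   vertex 3.0 4.4 4.7
   vertex 3.1 4.6 4.3
   vertex 1.8 3.7 4.8
  endloop
 endfacet
 facet normal 0.954 0.092 0.285
  outer loop
   vertex 3.0 4.4 4.7
   vertex 4.4 0.7 1.2
   vertex 3.1 4.6 4.3
  endloop
 endfacet
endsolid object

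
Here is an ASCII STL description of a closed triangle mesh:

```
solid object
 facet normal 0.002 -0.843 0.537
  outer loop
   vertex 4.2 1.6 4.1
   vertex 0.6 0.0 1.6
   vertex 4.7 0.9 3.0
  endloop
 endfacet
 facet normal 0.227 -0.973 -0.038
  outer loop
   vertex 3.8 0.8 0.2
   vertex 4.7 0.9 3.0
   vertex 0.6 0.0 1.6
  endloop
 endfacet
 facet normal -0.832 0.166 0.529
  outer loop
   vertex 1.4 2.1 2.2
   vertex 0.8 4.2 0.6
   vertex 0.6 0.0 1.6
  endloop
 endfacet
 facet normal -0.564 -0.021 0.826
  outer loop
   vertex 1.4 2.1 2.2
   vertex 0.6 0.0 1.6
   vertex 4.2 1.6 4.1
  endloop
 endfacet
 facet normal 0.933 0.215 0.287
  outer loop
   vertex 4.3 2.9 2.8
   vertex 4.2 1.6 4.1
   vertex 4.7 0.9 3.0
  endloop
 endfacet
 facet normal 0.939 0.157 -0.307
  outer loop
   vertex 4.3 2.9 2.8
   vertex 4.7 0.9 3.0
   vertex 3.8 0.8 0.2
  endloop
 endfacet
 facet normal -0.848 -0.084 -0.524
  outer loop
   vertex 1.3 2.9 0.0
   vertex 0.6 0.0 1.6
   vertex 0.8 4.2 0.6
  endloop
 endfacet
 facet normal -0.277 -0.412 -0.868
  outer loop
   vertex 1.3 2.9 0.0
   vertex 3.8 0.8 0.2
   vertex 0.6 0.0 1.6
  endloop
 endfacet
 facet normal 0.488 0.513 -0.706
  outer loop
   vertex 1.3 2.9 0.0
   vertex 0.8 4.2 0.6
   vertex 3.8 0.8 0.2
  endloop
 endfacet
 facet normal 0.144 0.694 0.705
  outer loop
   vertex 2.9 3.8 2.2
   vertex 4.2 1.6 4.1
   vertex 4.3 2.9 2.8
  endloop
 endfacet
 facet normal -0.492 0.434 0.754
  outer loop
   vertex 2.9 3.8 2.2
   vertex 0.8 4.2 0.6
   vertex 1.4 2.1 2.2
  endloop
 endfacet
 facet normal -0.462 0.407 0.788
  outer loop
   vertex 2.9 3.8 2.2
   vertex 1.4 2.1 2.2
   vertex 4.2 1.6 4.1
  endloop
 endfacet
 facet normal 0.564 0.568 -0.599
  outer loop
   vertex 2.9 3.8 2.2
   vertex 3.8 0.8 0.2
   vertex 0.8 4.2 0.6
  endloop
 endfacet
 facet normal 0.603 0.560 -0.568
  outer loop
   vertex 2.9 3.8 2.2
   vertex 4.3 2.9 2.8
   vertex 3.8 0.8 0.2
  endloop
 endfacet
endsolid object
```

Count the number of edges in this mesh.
21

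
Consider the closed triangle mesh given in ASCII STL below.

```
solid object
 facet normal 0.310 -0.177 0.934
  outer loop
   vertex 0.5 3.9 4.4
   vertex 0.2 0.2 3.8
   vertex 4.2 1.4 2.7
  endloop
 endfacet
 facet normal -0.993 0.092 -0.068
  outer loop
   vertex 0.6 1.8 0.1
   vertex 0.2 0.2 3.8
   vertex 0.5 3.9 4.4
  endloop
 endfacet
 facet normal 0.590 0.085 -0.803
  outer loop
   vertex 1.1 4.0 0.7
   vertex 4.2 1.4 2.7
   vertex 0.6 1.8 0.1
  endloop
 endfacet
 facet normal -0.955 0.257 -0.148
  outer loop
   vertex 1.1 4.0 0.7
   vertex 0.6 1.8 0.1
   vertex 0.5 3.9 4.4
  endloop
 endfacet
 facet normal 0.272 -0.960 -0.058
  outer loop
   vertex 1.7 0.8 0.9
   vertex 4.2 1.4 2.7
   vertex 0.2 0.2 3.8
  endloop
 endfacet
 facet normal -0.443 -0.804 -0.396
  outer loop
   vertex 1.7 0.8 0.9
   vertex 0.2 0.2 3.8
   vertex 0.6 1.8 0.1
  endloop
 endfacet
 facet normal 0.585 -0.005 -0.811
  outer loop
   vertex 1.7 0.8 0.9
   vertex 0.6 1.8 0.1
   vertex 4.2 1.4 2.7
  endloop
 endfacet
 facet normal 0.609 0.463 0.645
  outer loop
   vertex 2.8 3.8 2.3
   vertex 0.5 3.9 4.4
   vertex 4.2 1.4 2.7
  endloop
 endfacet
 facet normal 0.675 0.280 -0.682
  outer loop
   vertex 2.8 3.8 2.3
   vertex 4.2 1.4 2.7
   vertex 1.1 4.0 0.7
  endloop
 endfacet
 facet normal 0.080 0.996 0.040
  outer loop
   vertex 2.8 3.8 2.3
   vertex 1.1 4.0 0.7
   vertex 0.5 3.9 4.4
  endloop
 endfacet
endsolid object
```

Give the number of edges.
15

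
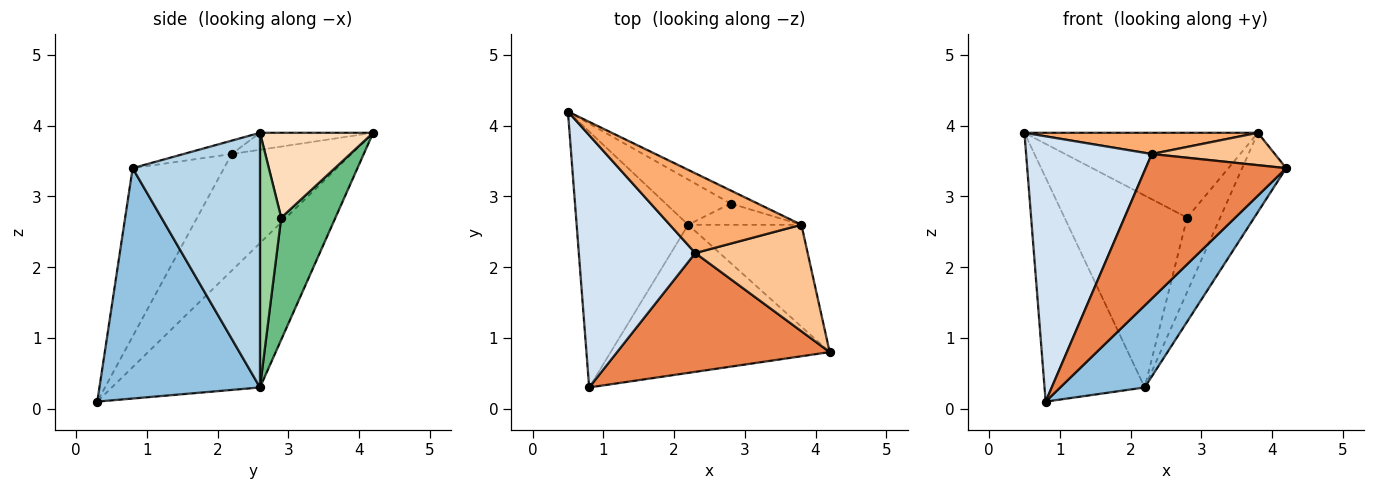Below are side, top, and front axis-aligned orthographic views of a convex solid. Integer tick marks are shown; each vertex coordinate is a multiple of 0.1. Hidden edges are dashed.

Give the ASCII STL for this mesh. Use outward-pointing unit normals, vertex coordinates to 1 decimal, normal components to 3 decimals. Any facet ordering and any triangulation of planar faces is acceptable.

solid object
 facet normal -0.698 0.472 -0.539
  outer loop
   vertex 2.2 2.6 0.3
   vertex 0.8 0.3 0.1
   vertex 0.5 4.2 3.9
  endloop
 endfacet
 facet normal 0.677 -0.356 -0.644
  outer loop
   vertex 2.2 2.6 0.3
   vertex 4.2 0.8 3.4
   vertex 0.8 0.3 0.1
  endloop
 endfacet
 facet normal 0.871 0.301 -0.387
  outer loop
   vertex 2.2 2.6 0.3
   vertex 3.8 2.6 3.9
   vertex 4.2 0.8 3.4
  endloop
 endfacet
 facet normal -0.568 -0.596 0.567
  outer loop
   vertex 2.3 2.2 3.6
   vertex 0.5 4.2 3.9
   vertex 0.8 0.3 0.1
  endloop
 endfacet
 facet normal -0.449 -0.690 0.567
  outer loop
   vertex 2.3 2.2 3.6
   vertex 0.8 0.3 0.1
   vertex 4.2 0.8 3.4
  endloop
 endfacet
 facet normal -0.124 -0.255 0.959
  outer loop
   vertex 2.3 2.2 3.6
   vertex 3.8 2.6 3.9
   vertex 0.5 4.2 3.9
  endloop
 endfacet
 facet normal -0.113 -0.289 0.951
  outer loop
   vertex 2.3 2.2 3.6
   vertex 4.2 0.8 3.4
   vertex 3.8 2.6 3.9
  endloop
 endfacet
 facet normal 0.432 0.891 -0.137
  outer loop
   vertex 2.8 2.9 2.7
   vertex 0.5 4.2 3.9
   vertex 3.8 2.6 3.9
  endloop
 endfacet
 facet normal 0.395 0.894 -0.211
  outer loop
   vertex 2.8 2.9 2.7
   vertex 2.2 2.6 0.3
   vertex 0.5 4.2 3.9
  endloop
 endfacet
 facet normal 0.526 0.818 -0.234
  outer loop
   vertex 2.8 2.9 2.7
   vertex 3.8 2.6 3.9
   vertex 2.2 2.6 0.3
  endloop
 endfacet
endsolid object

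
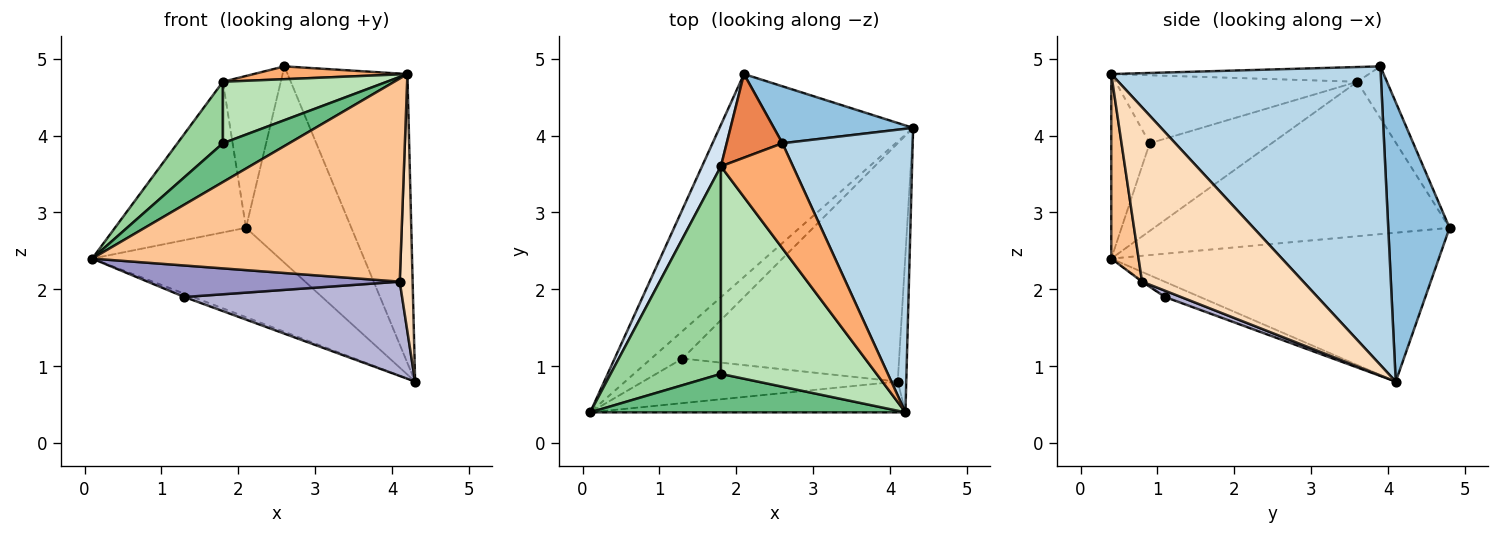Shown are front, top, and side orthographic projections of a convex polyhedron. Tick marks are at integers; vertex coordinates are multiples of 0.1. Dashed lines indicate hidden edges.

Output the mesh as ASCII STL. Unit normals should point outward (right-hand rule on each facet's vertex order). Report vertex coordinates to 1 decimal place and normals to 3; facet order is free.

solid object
 facet normal -0.576 0.330 -0.748
  outer loop
   vertex 2.1 4.8 2.8
   vertex 4.3 4.1 0.8
   vertex 0.1 0.4 2.4
  endloop
 endfacet
 facet normal 0.488 0.838 0.243
  outer loop
   vertex 2.6 3.9 4.9
   vertex 4.3 4.1 0.8
   vertex 2.1 4.8 2.8
  endloop
 endfacet
 facet normal 0.849 0.377 0.370
  outer loop
   vertex 4.2 0.4 4.8
   vertex 4.3 4.1 0.8
   vertex 2.6 3.9 4.9
  endloop
 endfacet
 facet normal -0.909 0.403 0.111
  outer loop
   vertex 1.8 3.6 4.7
   vertex 2.1 4.8 2.8
   vertex 0.1 0.4 2.4
  endloop
 endfacet
 facet normal -0.410 0.799 0.440
  outer loop
   vertex 1.8 3.6 4.7
   vertex 2.6 3.9 4.9
   vertex 2.1 4.8 2.8
  endloop
 endfacet
 facet normal -0.199 -0.119 0.973
  outer loop
   vertex 1.8 3.6 4.7
   vertex 4.2 0.4 4.8
   vertex 2.6 3.9 4.9
  endloop
 endfacet
 facet normal 0.087 -0.985 -0.149
  outer loop
   vertex 4.1 0.8 2.1
   vertex 4.2 0.4 4.8
   vertex 0.1 0.4 2.4
  endloop
 endfacet
 facet normal 0.996 -0.080 -0.049
  outer loop
   vertex 4.1 0.8 2.1
   vertex 4.3 4.1 0.8
   vertex 4.2 0.4 4.8
  endloop
 endfacet
 facet normal -0.381 -0.657 0.651
  outer loop
   vertex 1.8 0.9 3.9
   vertex 0.1 0.4 2.4
   vertex 4.2 0.4 4.8
  endloop
 endfacet
 facet normal -0.606 -0.226 0.762
  outer loop
   vertex 1.8 0.9 3.9
   vertex 1.8 3.6 4.7
   vertex 0.1 0.4 2.4
  endloop
 endfacet
 facet normal -0.386 -0.262 0.884
  outer loop
   vertex 1.8 0.9 3.9
   vertex 4.2 0.4 4.8
   vertex 1.8 3.6 4.7
  endloop
 endfacet
 facet normal -0.435 0.107 -0.894
  outer loop
   vertex 1.3 1.1 1.9
   vertex 0.1 0.4 2.4
   vertex 4.3 4.1 0.8
  endloop
 endfacet
 facet normal -0.004 -0.577 -0.817
  outer loop
   vertex 1.3 1.1 1.9
   vertex 4.1 0.8 2.1
   vertex 0.1 0.4 2.4
  endloop
 endfacet
 facet normal 0.027 -0.368 -0.930
  outer loop
   vertex 1.3 1.1 1.9
   vertex 4.3 4.1 0.8
   vertex 4.1 0.8 2.1
  endloop
 endfacet
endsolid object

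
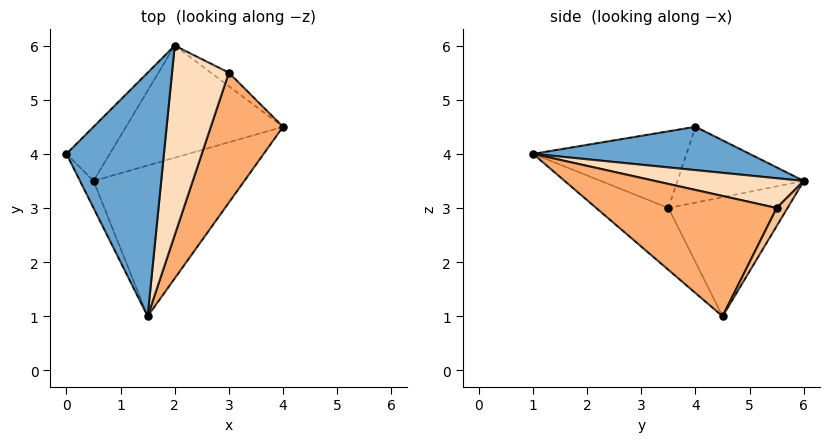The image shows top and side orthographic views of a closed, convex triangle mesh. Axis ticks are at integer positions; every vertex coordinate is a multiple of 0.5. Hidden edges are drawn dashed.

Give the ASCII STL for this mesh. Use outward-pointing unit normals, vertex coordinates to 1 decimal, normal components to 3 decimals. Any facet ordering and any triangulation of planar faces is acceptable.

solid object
 facet normal 0.406 0.051 0.913
  outer loop
   vertex 2.0 6.0 3.5
   vertex 0.0 4.0 4.5
   vertex 1.5 1.0 4.0
  endloop
 endfacet
 facet normal -0.894 -0.420 -0.158
  outer loop
   vertex 0.5 3.5 3.0
   vertex 1.5 1.0 4.0
   vertex 0.0 4.0 4.5
  endloop
 endfacet
 facet normal -0.336 -0.463 -0.820
  outer loop
   vertex 0.5 3.5 3.0
   vertex 4.0 4.5 1.0
   vertex 1.5 1.0 4.0
  endloop
 endfacet
 facet normal -0.738 0.527 -0.422
  outer loop
   vertex 0.5 3.5 3.0
   vertex 0.0 4.0 4.5
   vertex 2.0 6.0 3.5
  endloop
 endfacet
 facet normal -0.536 0.463 -0.706
  outer loop
   vertex 0.5 3.5 3.0
   vertex 2.0 6.0 3.5
   vertex 4.0 4.5 1.0
  endloop
 endfacet
 facet normal 0.845 -0.169 0.507
  outer loop
   vertex 3.0 5.5 3.0
   vertex 1.5 1.0 4.0
   vertex 4.0 4.5 1.0
  endloop
 endfacet
 facet normal 0.302 0.905 -0.302
  outer loop
   vertex 3.0 5.5 3.0
   vertex 4.0 4.5 1.0
   vertex 2.0 6.0 3.5
  endloop
 endfacet
 facet normal 0.464 0.042 0.885
  outer loop
   vertex 3.0 5.5 3.0
   vertex 2.0 6.0 3.5
   vertex 1.5 1.0 4.0
  endloop
 endfacet
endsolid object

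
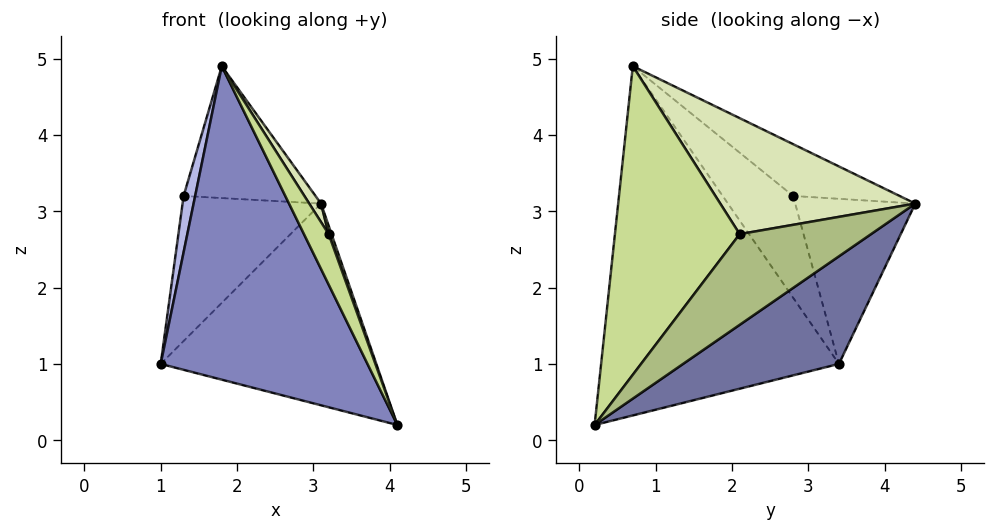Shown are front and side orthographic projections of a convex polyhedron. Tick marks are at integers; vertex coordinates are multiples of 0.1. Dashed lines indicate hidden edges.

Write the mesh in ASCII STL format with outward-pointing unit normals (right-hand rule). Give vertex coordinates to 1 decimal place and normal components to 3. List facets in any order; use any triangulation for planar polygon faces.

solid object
 facet normal 0.420 0.581 -0.697
  outer loop
   vertex 3.1 4.4 3.1
   vertex 4.1 0.2 0.2
   vertex 1.0 3.4 1.0
  endloop
 endfacet
 facet normal -0.723 -0.629 -0.287
  outer loop
   vertex 1.8 0.7 4.9
   vertex 1.0 3.4 1.0
   vertex 4.1 0.2 0.2
  endloop
 endfacet
 facet normal -0.628 0.725 0.283
  outer loop
   vertex 1.3 2.8 3.2
   vertex 3.1 4.4 3.1
   vertex 1.0 3.4 1.0
  endloop
 endfacet
 facet normal -0.983 -0.161 0.090
  outer loop
   vertex 1.3 2.8 3.2
   vertex 1.0 3.4 1.0
   vertex 1.8 0.7 4.9
  endloop
 endfacet
 facet normal -0.413 0.512 0.753
  outer loop
   vertex 1.3 2.8 3.2
   vertex 1.8 0.7 4.9
   vertex 3.1 4.4 3.1
  endloop
 endfacet
 facet normal 0.936 -0.021 0.352
  outer loop
   vertex 3.2 2.1 2.7
   vertex 4.1 0.2 0.2
   vertex 3.1 4.4 3.1
  endloop
 endfacet
 facet normal 0.877 -0.174 0.448
  outer loop
   vertex 3.2 2.1 2.7
   vertex 1.8 0.7 4.9
   vertex 4.1 0.2 0.2
  endloop
 endfacet
 facet normal 0.857 -0.052 0.512
  outer loop
   vertex 3.2 2.1 2.7
   vertex 3.1 4.4 3.1
   vertex 1.8 0.7 4.9
  endloop
 endfacet
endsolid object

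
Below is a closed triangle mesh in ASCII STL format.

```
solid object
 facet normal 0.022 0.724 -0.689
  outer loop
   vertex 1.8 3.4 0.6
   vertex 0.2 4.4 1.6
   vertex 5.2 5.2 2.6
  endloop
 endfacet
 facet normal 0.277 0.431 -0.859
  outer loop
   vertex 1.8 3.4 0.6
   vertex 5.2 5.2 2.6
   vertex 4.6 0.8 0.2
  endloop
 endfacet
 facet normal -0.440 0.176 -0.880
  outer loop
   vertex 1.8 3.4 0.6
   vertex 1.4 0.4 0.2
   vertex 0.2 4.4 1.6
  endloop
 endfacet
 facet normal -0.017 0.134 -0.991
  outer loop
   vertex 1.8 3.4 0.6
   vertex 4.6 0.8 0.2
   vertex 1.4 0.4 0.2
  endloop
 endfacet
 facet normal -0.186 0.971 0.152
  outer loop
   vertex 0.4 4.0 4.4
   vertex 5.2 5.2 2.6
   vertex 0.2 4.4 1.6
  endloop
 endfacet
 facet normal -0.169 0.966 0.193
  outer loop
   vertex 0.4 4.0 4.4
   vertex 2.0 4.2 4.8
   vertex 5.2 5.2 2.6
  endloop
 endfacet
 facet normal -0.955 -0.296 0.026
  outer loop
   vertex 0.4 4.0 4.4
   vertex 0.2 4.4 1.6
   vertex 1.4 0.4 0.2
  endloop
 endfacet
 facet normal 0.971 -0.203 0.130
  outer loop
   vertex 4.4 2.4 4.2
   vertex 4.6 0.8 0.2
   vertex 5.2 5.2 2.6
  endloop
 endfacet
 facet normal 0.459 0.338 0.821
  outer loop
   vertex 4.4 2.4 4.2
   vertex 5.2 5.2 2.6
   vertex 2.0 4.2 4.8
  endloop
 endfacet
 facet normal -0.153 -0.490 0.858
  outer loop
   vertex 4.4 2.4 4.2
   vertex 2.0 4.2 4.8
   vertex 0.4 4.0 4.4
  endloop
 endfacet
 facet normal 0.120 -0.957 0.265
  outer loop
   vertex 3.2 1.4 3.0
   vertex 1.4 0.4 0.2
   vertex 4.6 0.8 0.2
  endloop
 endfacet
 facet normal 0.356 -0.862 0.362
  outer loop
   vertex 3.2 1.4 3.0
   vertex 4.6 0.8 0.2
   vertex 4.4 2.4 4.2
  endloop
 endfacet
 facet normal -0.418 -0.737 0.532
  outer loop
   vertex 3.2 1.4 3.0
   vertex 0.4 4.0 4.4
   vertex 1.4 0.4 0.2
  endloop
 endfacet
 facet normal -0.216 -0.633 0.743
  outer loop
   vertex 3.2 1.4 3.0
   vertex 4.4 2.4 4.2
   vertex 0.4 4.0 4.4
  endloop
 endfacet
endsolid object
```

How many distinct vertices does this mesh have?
9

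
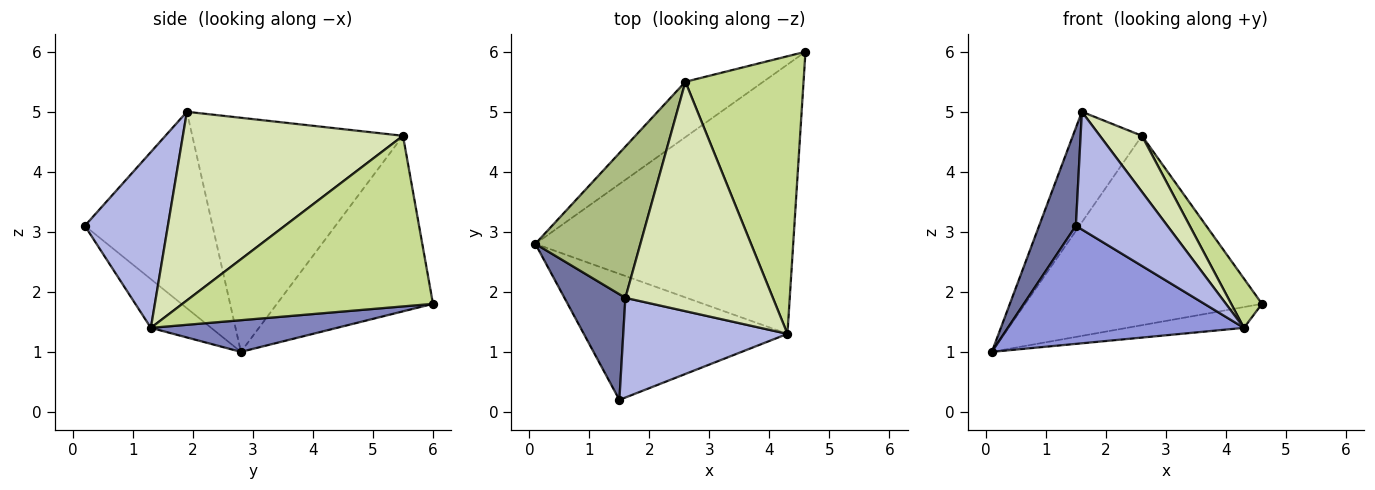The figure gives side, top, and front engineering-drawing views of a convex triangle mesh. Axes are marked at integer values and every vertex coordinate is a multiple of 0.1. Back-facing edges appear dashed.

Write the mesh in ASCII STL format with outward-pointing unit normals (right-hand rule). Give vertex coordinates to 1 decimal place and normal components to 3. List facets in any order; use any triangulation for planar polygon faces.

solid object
 facet normal -0.921 -0.265 0.286
  outer loop
   vertex 1.6 1.9 5.0
   vertex 0.1 2.8 1.0
   vertex 1.5 0.2 3.1
  endloop
 endfacet
 facet normal 0.122 0.076 -0.990
  outer loop
   vertex 4.3 1.3 1.4
   vertex 0.1 2.8 1.0
   vertex 4.6 6.0 1.8
  endloop
 endfacet
 facet normal -0.172 -0.673 -0.719
  outer loop
   vertex 4.3 1.3 1.4
   vertex 1.5 0.2 3.1
   vertex 0.1 2.8 1.0
  endloop
 endfacet
 facet normal 0.569 -0.627 0.531
  outer loop
   vertex 4.3 1.3 1.4
   vertex 1.6 1.9 5.0
   vertex 1.5 0.2 3.1
  endloop
 endfacet
 facet normal -0.535 0.811 -0.237
  outer loop
   vertex 2.6 5.5 4.6
   vertex 4.6 6.0 1.8
   vertex 0.1 2.8 1.0
  endloop
 endfacet
 facet normal -0.874 0.286 0.392
  outer loop
   vertex 2.6 5.5 4.6
   vertex 0.1 2.8 1.0
   vertex 1.6 1.9 5.0
  endloop
 endfacet
 facet normal 0.818 -0.100 0.566
  outer loop
   vertex 2.6 5.5 4.6
   vertex 4.3 1.3 1.4
   vertex 4.6 6.0 1.8
  endloop
 endfacet
 facet normal 0.779 -0.149 0.609
  outer loop
   vertex 2.6 5.5 4.6
   vertex 1.6 1.9 5.0
   vertex 4.3 1.3 1.4
  endloop
 endfacet
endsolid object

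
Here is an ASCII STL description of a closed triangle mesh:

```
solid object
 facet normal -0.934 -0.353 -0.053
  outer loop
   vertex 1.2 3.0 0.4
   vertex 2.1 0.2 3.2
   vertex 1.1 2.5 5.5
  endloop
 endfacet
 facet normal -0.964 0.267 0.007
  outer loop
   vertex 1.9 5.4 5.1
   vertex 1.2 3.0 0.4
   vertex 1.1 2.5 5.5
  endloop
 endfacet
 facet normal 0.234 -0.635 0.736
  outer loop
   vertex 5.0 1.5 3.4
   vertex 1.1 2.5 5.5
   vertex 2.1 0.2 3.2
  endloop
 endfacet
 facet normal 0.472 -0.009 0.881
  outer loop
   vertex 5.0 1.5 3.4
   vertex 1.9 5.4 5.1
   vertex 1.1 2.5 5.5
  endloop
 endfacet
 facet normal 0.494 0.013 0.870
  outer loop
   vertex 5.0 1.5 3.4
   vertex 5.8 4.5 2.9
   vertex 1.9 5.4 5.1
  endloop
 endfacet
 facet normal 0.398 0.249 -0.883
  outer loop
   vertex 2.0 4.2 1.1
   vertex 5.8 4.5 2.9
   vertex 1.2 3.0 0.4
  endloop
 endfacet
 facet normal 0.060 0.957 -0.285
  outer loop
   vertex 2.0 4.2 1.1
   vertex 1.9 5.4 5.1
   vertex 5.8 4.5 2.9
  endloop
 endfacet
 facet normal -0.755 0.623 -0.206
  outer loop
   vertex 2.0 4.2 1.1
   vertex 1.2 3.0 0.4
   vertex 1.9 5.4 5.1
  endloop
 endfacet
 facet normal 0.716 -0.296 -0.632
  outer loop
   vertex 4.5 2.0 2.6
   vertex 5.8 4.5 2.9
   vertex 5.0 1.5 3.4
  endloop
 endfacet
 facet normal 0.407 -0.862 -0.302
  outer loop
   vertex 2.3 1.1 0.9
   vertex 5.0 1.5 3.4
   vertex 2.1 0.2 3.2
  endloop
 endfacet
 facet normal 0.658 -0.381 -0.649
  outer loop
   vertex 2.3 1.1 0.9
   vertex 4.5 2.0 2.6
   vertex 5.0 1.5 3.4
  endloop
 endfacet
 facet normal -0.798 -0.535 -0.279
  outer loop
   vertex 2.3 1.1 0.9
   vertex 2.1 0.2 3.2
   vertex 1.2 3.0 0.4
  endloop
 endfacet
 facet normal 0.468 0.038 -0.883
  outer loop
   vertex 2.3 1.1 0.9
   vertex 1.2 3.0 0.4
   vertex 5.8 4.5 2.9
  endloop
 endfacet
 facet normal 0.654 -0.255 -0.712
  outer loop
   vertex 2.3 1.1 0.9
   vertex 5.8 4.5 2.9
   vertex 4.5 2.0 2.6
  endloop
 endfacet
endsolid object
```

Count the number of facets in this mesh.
14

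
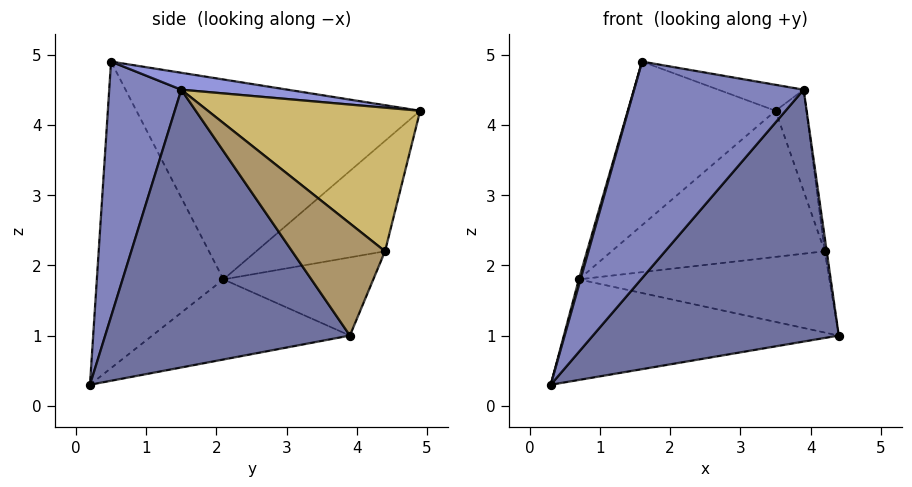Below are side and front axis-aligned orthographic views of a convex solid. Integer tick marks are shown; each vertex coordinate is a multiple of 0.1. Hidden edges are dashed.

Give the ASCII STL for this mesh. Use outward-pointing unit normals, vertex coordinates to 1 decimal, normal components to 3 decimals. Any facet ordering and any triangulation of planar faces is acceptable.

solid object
 facet normal 0.658 -0.661 -0.359
  outer loop
   vertex 3.9 1.5 4.5
   vertex 0.3 0.2 0.3
   vertex 4.4 3.9 1.0
  endloop
 endfacet
 facet normal 0.391 -0.919 -0.051
  outer loop
   vertex 3.9 1.5 4.5
   vertex 1.6 0.5 4.9
   vertex 0.3 0.2 0.3
  endloop
 endfacet
 facet normal 0.127 0.102 0.987
  outer loop
   vertex 3.9 1.5 4.5
   vertex 3.5 4.9 4.2
   vertex 1.6 0.5 4.9
  endloop
 endfacet
 facet normal -0.440 0.612 -0.658
  outer loop
   vertex 0.7 2.1 1.8
   vertex 4.4 3.9 1.0
   vertex 0.3 0.2 0.3
  endloop
 endfacet
 facet normal -0.962 -0.013 0.273
  outer loop
   vertex 0.7 2.1 1.8
   vertex 0.3 0.2 0.3
   vertex 1.6 0.5 4.9
  endloop
 endfacet
 facet normal -0.795 0.414 0.444
  outer loop
   vertex 0.7 2.1 1.8
   vertex 1.6 0.5 4.9
   vertex 3.5 4.9 4.2
  endloop
 endfacet
 facet normal -0.469 0.785 -0.405
  outer loop
   vertex 4.2 4.4 2.2
   vertex 4.4 3.9 1.0
   vertex 0.7 2.1 1.8
  endloop
 endfacet
 facet normal -0.481 0.796 -0.367
  outer loop
   vertex 4.2 4.4 2.2
   vertex 0.7 2.1 1.8
   vertex 3.5 4.9 4.2
  endloop
 endfacet
 facet normal 0.988 0.021 0.156
  outer loop
   vertex 4.2 4.4 2.2
   vertex 3.9 1.5 4.5
   vertex 4.4 3.9 1.0
  endloop
 endfacet
 facet normal 0.945 0.137 0.296
  outer loop
   vertex 4.2 4.4 2.2
   vertex 3.5 4.9 4.2
   vertex 3.9 1.5 4.5
  endloop
 endfacet
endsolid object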